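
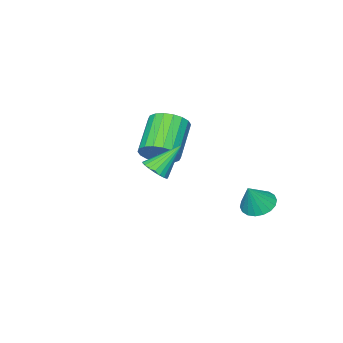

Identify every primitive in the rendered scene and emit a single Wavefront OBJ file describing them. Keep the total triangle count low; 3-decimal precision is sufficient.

v 1.091 0.934 -1.03
v 1.567 0.843 -0.596
v 0.069 1.406 0.19
v 1.603 1.102 -0.665
v 1.551 1.332 -0.798
v 1.419 1.492 -0.971
v 1.231 1.557 -1.154
v 1.018 1.514 -1.315
v 0.819 1.37 -1.427
v 0.666 1.151 -1.471
v 0.587 0.895 -1.438
v 0.595 0.645 -1.334
v 0.689 0.446 -1.178
v 0.853 0.331 -0.996
v 1.058 0.32 -0.82
v 1.268 0.415 -0.681
v 1.448 0.6 -0.601
v -3.435 2.423 -4.192
v -2.799 2.106 -4.559
v -2.745 2.437 -3.008
v -2.745 2.457 -4.595
v -2.828 2.8 -4.551
v -3.031 3.069 -4.435
v -3.314 3.209 -4.272
v -3.622 3.194 -4.093
v -3.892 3.026 -3.933
v -4.072 2.739 -3.824
v -4.125 2.389 -3.789
v -4.042 2.045 -3.833
v -3.839 1.777 -3.948
v -3.556 1.636 -4.111
v -3.249 1.651 -4.291
v -2.978 1.819 -4.45
v -2.136 -2.01 -2.449
v -1.498 -2.218 -1.805
v -2.945 -3.018 -0.628
v -3.584 -2.81 -1.271
v -1.619 -1.838 -1.696
v -3.066 -2.638 -0.518
v -1.842 -1.492 -1.735
v -3.289 -2.292 -0.557
v -2.124 -1.248 -1.916
v -3.571 -2.048 -0.738
v -2.408 -1.155 -2.202
v -3.855 -1.955 -1.025
v -2.638 -1.232 -2.537
v -4.086 -2.032 -1.36
v -2.769 -1.463 -2.855
v -4.217 -2.263 -1.677
v -2.775 -1.802 -3.092
v -4.222 -2.602 -1.915
v -2.654 -2.182 -3.202
v -4.101 -2.982 -2.024
v -2.431 -2.528 -3.163
v -3.878 -3.328 -1.985
v -2.149 -2.772 -2.982
v -3.596 -3.572 -1.804
v -1.865 -2.865 -2.695
v -3.312 -3.665 -1.518
v -1.634 -2.788 -2.36
v -3.082 -3.588 -1.183
v -1.503 -2.557 -2.043
v -2.951 -3.357 -0.865
f 2 1 4
f 2 4 3
f 4 1 5
f 4 5 3
f 5 1 6
f 5 6 3
f 6 1 7
f 6 7 3
f 7 1 8
f 7 8 3
f 8 1 9
f 8 9 3
f 9 1 10
f 9 10 3
f 10 1 11
f 10 11 3
f 11 1 12
f 11 12 3
f 12 1 13
f 12 13 3
f 13 1 14
f 13 14 3
f 14 1 15
f 14 15 3
f 15 1 16
f 15 16 3
f 16 1 17
f 16 17 3
f 17 1 2
f 17 2 3
f 19 18 21
f 19 21 20
f 21 18 22
f 21 22 20
f 22 18 23
f 22 23 20
f 23 18 24
f 23 24 20
f 24 18 25
f 24 25 20
f 25 18 26
f 25 26 20
f 26 18 27
f 26 27 20
f 27 18 28
f 27 28 20
f 28 18 29
f 28 29 20
f 29 18 30
f 29 30 20
f 30 18 31
f 30 31 20
f 31 18 32
f 31 32 20
f 32 18 33
f 32 33 20
f 33 18 19
f 33 19 20
f 35 34 38
f 35 38 36
f 36 38 39
f 36 39 37
f 38 34 40
f 38 40 39
f 39 40 41
f 39 41 37
f 40 34 42
f 40 42 41
f 41 42 43
f 41 43 37
f 42 34 44
f 42 44 43
f 43 44 45
f 43 45 37
f 44 34 46
f 44 46 45
f 45 46 47
f 45 47 37
f 46 34 48
f 46 48 47
f 47 48 49
f 47 49 37
f 48 34 50
f 48 50 49
f 49 50 51
f 49 51 37
f 50 34 52
f 50 52 51
f 51 52 53
f 51 53 37
f 52 34 54
f 52 54 53
f 53 54 55
f 53 55 37
f 54 34 56
f 54 56 55
f 55 56 57
f 55 57 37
f 56 34 58
f 56 58 57
f 57 58 59
f 57 59 37
f 58 34 60
f 58 60 59
f 59 60 61
f 59 61 37
f 60 34 62
f 60 62 61
f 61 62 63
f 61 63 37
f 62 34 35
f 62 35 63
f 63 35 36
f 63 36 37



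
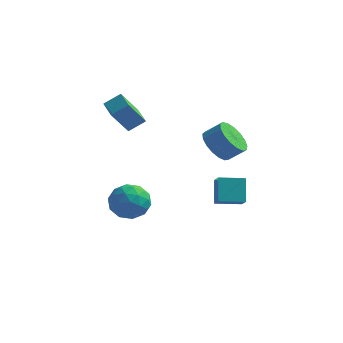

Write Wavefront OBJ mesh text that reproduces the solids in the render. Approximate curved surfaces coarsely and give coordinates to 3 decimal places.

v 2.105 1.289 -1.874
v 2.61 0.506 -1.184
v 1.785 2.116 -0.701
v 2.29 1.332 -0.011
v 3.31 1.948 -2.009
v 3.815 1.164 -1.319
v 2.99 2.774 -0.836
v 3.495 1.991 -0.146
v -3.049 3.085 -2.634
v -2.12 2.391 -2.428
v -3.56 1.969 -4.092
v -2.631 1.275 -3.886
v -3.525 1.305 -3.12
v -3.21 1.995 -2.219
v -2.47 2.365 -4.301
v -2.155 3.055 -3.4
v -1.763 1.946 -3.458
v -2.415 1.291 -2.728
v -3.265 3.069 -3.792
v -3.917 2.414 -3.062
v -2.54 2.836 -2.403
v -3.14 1.524 -4.117
v -3.666 1.542 -3.667
v -3.12 1.134 -3.546
v -3.18 2.603 -2.28
v -2.634 2.195 -2.159
v -3.46 1.557 -2.566
v -3.046 2.165 -4.361
v -2.5 1.757 -4.24
v -2.56 3.226 -2.974
v -2.014 2.818 -2.853
v -2.22 2.803 -3.954
v -1.784 2.166 -2.887
v -2.084 1.51 -3.744
v -1.99 2.151 -3.988
v -1.804 2.557 -3.459
v -2.167 1.781 -2.458
v -2.467 1.125 -3.315
v -2.993 1.143 -2.865
v -2.807 1.548 -2.336
v -1.957 1.52 -3.064
v -3.213 3.235 -3.205
v -3.513 2.579 -4.062
v -2.873 2.812 -4.184
v -2.687 3.217 -3.655
v -3.596 2.85 -2.776
v -3.896 2.194 -3.633
v -3.876 1.803 -3.061
v -3.69 2.209 -2.532
v -3.723 2.84 -3.456
v 1.901 2.018 1.798
v 2.596 1.948 1.014
v 3.434 2.171 1.738
v 2.739 2.242 2.522
v 2.465 2.433 1.016
v 3.304 2.657 1.739
v 2.205 2.823 1.197
v 3.044 3.047 1.92
v 1.875 3.029 1.515
v 2.714 3.253 2.239
v 1.551 3.003 1.899
v 2.39 3.227 2.622
v 1.308 2.752 2.259
v 2.146 2.975 2.983
v 1.2 2.332 2.514
v 2.038 2.556 3.238
v 1.252 1.841 2.605
v 2.091 2.064 3.328
v 1.453 1.39 2.511
v 2.292 1.613 3.234
v 1.757 1.083 2.254
v 2.596 1.307 2.977
v 2.093 0.99 1.892
v 2.932 1.214 2.616
v 2.386 1.133 1.509
v 3.225 1.357 2.232
v 2.567 1.479 1.192
v 3.406 1.702 1.916
v -3.478 1.445 3.227
v -2.743 1.958 3.83
v -4.334 2.445 3.419
v -3.599 2.958 4.022
v -2.881 2.222 1.838
v -2.146 2.735 2.441
v -3.737 3.222 2.03
v -3.002 3.735 2.633
f 2 4 1
f 5 2 1
f 1 4 3
f 3 5 1
f 2 8 4
f 6 2 5
f 6 8 2
f 4 8 3
f 7 5 3
f 3 8 7
f 7 6 5
f 8 6 7
f 9 46 25
f 46 20 49
f 25 49 14
f 46 49 25
f 9 25 21
f 25 14 26
f 21 26 10
f 25 26 21
f 9 21 30
f 21 10 31
f 30 31 16
f 21 31 30
f 9 30 42
f 30 16 45
f 42 45 19
f 30 45 42
f 9 42 46
f 42 19 50
f 46 50 20
f 42 50 46
f 10 26 37
f 26 14 40
f 37 40 18
f 26 40 37
f 14 49 27
f 49 20 48
f 27 48 13
f 49 48 27
f 20 50 47
f 50 19 43
f 47 43 11
f 50 43 47
f 19 45 44
f 45 16 32
f 44 32 15
f 45 32 44
f 16 31 36
f 31 10 33
f 36 33 17
f 31 33 36
f 12 38 24
f 38 18 39
f 24 39 13
f 38 39 24
f 12 24 22
f 24 13 23
f 22 23 11
f 24 23 22
f 12 22 29
f 22 11 28
f 29 28 15
f 22 28 29
f 12 29 34
f 29 15 35
f 34 35 17
f 29 35 34
f 12 34 38
f 34 17 41
f 38 41 18
f 34 41 38
f 13 39 27
f 39 18 40
f 27 40 14
f 39 40 27
f 11 23 47
f 23 13 48
f 47 48 20
f 23 48 47
f 15 28 44
f 28 11 43
f 44 43 19
f 28 43 44
f 17 35 36
f 35 15 32
f 36 32 16
f 35 32 36
f 18 41 37
f 41 17 33
f 37 33 10
f 41 33 37
f 52 51 55
f 52 55 53
f 53 55 56
f 53 56 54
f 55 51 57
f 55 57 56
f 56 57 58
f 56 58 54
f 57 51 59
f 57 59 58
f 58 59 60
f 58 60 54
f 59 51 61
f 59 61 60
f 60 61 62
f 60 62 54
f 61 51 63
f 61 63 62
f 62 63 64
f 62 64 54
f 63 51 65
f 63 65 64
f 64 65 66
f 64 66 54
f 65 51 67
f 65 67 66
f 66 67 68
f 66 68 54
f 67 51 69
f 67 69 68
f 68 69 70
f 68 70 54
f 69 51 71
f 69 71 70
f 70 71 72
f 70 72 54
f 71 51 73
f 71 73 72
f 72 73 74
f 72 74 54
f 73 51 75
f 73 75 74
f 74 75 76
f 74 76 54
f 75 51 77
f 75 77 76
f 76 77 78
f 76 78 54
f 77 51 52
f 77 52 78
f 78 52 53
f 78 53 54
f 80 82 79
f 83 80 79
f 79 82 81
f 81 83 79
f 80 86 82
f 84 80 83
f 84 86 80
f 82 86 81
f 85 83 81
f 81 86 85
f 85 84 83
f 86 84 85



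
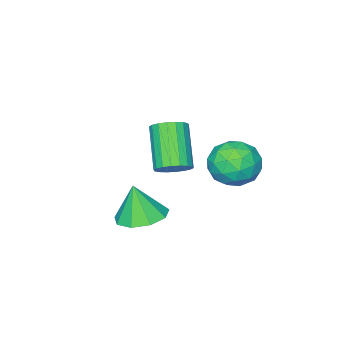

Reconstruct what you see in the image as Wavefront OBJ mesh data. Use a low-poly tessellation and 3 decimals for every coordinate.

v 1.78 2.637 -4.563
v 2.765 3.104 -4.533
v 1.9 2.283 -2.977
v 2.238 3.61 -4.38
v 1.497 3.66 -4.313
v 0.889 3.232 -4.363
v 0.698 2.525 -4.507
v 1.013 1.872 -4.677
v 1.688 1.576 -4.794
v 2.406 1.777 -4.803
v 2.831 2.381 -4.7
v -2.988 4.353 -3.447
v -2.302 4.018 -2.537
v -2.938 2.562 -4.143
v -2.252 2.227 -3.233
v -3.389 2.516 -3.045
v -3.42 3.623 -2.615
v -1.82 2.957 -4.065
v -1.851 4.064 -3.635
v -1.58 3.155 -2.919
v -2.55 2.883 -2.288
v -2.69 3.697 -4.392
v -3.66 3.425 -3.761
v -2.649 4.343 -2.931
v -2.591 2.237 -3.749
v -3.259 2.407 -3.639
v -2.856 2.21 -3.104
v -3.307 4.111 -2.977
v -2.903 3.914 -2.441
v -3.542 3.031 -2.74
v -2.337 2.666 -4.239
v -1.933 2.469 -3.703
v -2.384 4.37 -3.576
v -1.981 4.173 -3.041
v -1.698 3.549 -3.94
v -1.822 3.639 -2.62
v -1.792 2.586 -3.029
v -1.539 3.015 -3.519
v -1.557 3.666 -3.266
v -2.392 3.479 -2.25
v -2.362 2.426 -2.659
v -3.031 2.596 -2.548
v -3.049 3.247 -2.295
v -1.967 2.972 -2.474
v -2.878 4.154 -4.021
v -2.848 3.101 -4.43
v -2.191 3.333 -4.385
v -2.209 3.984 -4.132
v -3.448 3.994 -3.651
v -3.418 2.941 -4.06
v -3.683 2.914 -3.414
v -3.701 3.565 -3.161
v -3.273 3.608 -4.206
v -0.556 1.973 -3.336
v 0.092 2.041 -2.889
v -0.836 0.815 -1.358
v -1.484 0.747 -1.804
v -0.103 2.315 -2.787
v -1.03 1.089 -1.256
v -0.387 2.522 -2.794
v -1.314 1.296 -1.262
v -0.705 2.62 -2.908
v -1.632 1.394 -1.376
v -0.993 2.59 -3.106
v -1.921 1.364 -1.575
v -1.195 2.438 -3.351
v -2.123 1.212 -1.819
v -1.27 2.193 -3.592
v -2.198 0.967 -2.06
v -1.204 1.905 -3.782
v -2.132 0.679 -2.251
v -1.01 1.631 -3.884
v -1.937 0.405 -2.353
v -0.726 1.424 -3.878
v -1.653 0.198 -2.346
v -0.408 1.326 -3.764
v -1.335 0.1 -2.232
v -0.119 1.356 -3.565
v -1.047 0.13 -2.034
v 0.083 1.508 -3.321
v -0.845 0.282 -1.789
v 0.158 1.753 -3.08
v -0.77 0.527 -1.548
f 2 1 4
f 2 4 3
f 4 1 5
f 4 5 3
f 5 1 6
f 5 6 3
f 6 1 7
f 6 7 3
f 7 1 8
f 7 8 3
f 8 1 9
f 8 9 3
f 9 1 10
f 9 10 3
f 10 1 11
f 10 11 3
f 11 1 2
f 11 2 3
f 12 49 28
f 49 23 52
f 28 52 17
f 49 52 28
f 12 28 24
f 28 17 29
f 24 29 13
f 28 29 24
f 12 24 33
f 24 13 34
f 33 34 19
f 24 34 33
f 12 33 45
f 33 19 48
f 45 48 22
f 33 48 45
f 12 45 49
f 45 22 53
f 49 53 23
f 45 53 49
f 13 29 40
f 29 17 43
f 40 43 21
f 29 43 40
f 17 52 30
f 52 23 51
f 30 51 16
f 52 51 30
f 23 53 50
f 53 22 46
f 50 46 14
f 53 46 50
f 22 48 47
f 48 19 35
f 47 35 18
f 48 35 47
f 19 34 39
f 34 13 36
f 39 36 20
f 34 36 39
f 15 41 27
f 41 21 42
f 27 42 16
f 41 42 27
f 15 27 25
f 27 16 26
f 25 26 14
f 27 26 25
f 15 25 32
f 25 14 31
f 32 31 18
f 25 31 32
f 15 32 37
f 32 18 38
f 37 38 20
f 32 38 37
f 15 37 41
f 37 20 44
f 41 44 21
f 37 44 41
f 16 42 30
f 42 21 43
f 30 43 17
f 42 43 30
f 14 26 50
f 26 16 51
f 50 51 23
f 26 51 50
f 18 31 47
f 31 14 46
f 47 46 22
f 31 46 47
f 20 38 39
f 38 18 35
f 39 35 19
f 38 35 39
f 21 44 40
f 44 20 36
f 40 36 13
f 44 36 40
f 55 54 58
f 55 58 56
f 56 58 59
f 56 59 57
f 58 54 60
f 58 60 59
f 59 60 61
f 59 61 57
f 60 54 62
f 60 62 61
f 61 62 63
f 61 63 57
f 62 54 64
f 62 64 63
f 63 64 65
f 63 65 57
f 64 54 66
f 64 66 65
f 65 66 67
f 65 67 57
f 66 54 68
f 66 68 67
f 67 68 69
f 67 69 57
f 68 54 70
f 68 70 69
f 69 70 71
f 69 71 57
f 70 54 72
f 70 72 71
f 71 72 73
f 71 73 57
f 72 54 74
f 72 74 73
f 73 74 75
f 73 75 57
f 74 54 76
f 74 76 75
f 75 76 77
f 75 77 57
f 76 54 78
f 76 78 77
f 77 78 79
f 77 79 57
f 78 54 80
f 78 80 79
f 79 80 81
f 79 81 57
f 80 54 82
f 80 82 81
f 81 82 83
f 81 83 57
f 82 54 55
f 82 55 83
f 83 55 56
f 83 56 57



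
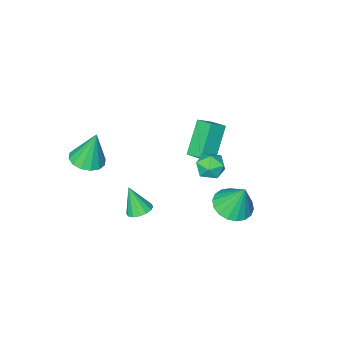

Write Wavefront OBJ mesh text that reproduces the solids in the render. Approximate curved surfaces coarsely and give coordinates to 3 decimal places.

v 1.889 1.033 -3.423
v 2.495 1.338 -3.374
v 2.091 0.407 -1.997
v 2.265 1.569 -3.24
v 1.935 1.657 -3.155
v 1.592 1.577 -3.142
v 1.329 1.351 -3.204
v 1.216 1.04 -3.324
v 1.283 0.728 -3.471
v 1.513 0.497 -3.605
v 1.843 0.41 -3.69
v 2.185 0.489 -3.704
v 2.448 0.715 -3.642
v 2.562 1.026 -3.521
v -2.74 1.671 -2.326
v -2.424 1.99 -1.614
v -1.796 0.69 -2.306
v -1.48 1.009 -1.594
v -2.237 0.642 -1.591
v -2.82 1.248 -1.603
v -1.4 1.432 -2.317
v -1.983 2.038 -2.329
v -1.596 1.842 -1.609
v -2.113 1.354 -1.16
v -2.107 1.326 -2.76
v -2.624 0.838 -2.311
v -4.817 -2.146 -2.56
v -3.963 -2.239 -1.99
v -4.936 -1.15 -2.218
v -4.083 -1.243 -1.648
v -3.637 -1.437 -4.212
v -2.784 -1.53 -3.642
v -3.757 -0.441 -3.87
v -2.903 -0.534 -3.3
v 2.173 -3.048 -2.413
v 2.923 -2.485 -2.343
v 1.767 -2.752 -0.447
v 2.555 -2.19 -2.463
v 2.085 -2.125 -2.57
v 1.638 -2.307 -2.635
v 1.335 -2.688 -2.641
v 1.257 -3.165 -2.585
v 1.424 -3.611 -2.484
v 1.792 -3.905 -2.363
v 2.262 -3.97 -2.256
v 2.708 -3.788 -2.191
v 3.011 -3.408 -2.186
v 3.09 -2.931 -2.241
v -2.06 3.231 -3.54
v -1.028 3.472 -3.51
v -2.26 3.889 -1.92
v -1.222 3.862 -3.693
v -1.581 4.126 -3.845
v -2.036 4.213 -3.936
v -2.495 4.106 -3.95
v -2.868 3.825 -3.882
v -3.081 3.427 -3.746
v -3.091 2.989 -3.57
v -2.897 2.6 -3.387
v -2.538 2.335 -3.235
v -2.083 2.248 -3.143
v -1.624 2.356 -3.13
v -1.251 2.636 -3.198
v -1.038 3.035 -3.334
f 2 1 4
f 2 4 3
f 4 1 5
f 4 5 3
f 5 1 6
f 5 6 3
f 6 1 7
f 6 7 3
f 7 1 8
f 7 8 3
f 8 1 9
f 8 9 3
f 9 1 10
f 9 10 3
f 10 1 11
f 10 11 3
f 11 1 12
f 11 12 3
f 12 1 13
f 12 13 3
f 13 1 14
f 13 14 3
f 14 1 2
f 14 2 3
f 15 26 20
f 15 20 16
f 15 16 22
f 15 22 25
f 15 25 26
f 16 20 24
f 20 26 19
f 26 25 17
f 25 22 21
f 22 16 23
f 18 24 19
f 18 19 17
f 18 17 21
f 18 21 23
f 18 23 24
f 19 24 20
f 17 19 26
f 21 17 25
f 23 21 22
f 24 23 16
f 28 30 27
f 31 28 27
f 27 30 29
f 29 31 27
f 28 34 30
f 32 28 31
f 32 34 28
f 30 34 29
f 33 31 29
f 29 34 33
f 33 32 31
f 34 32 33
f 36 35 38
f 36 38 37
f 38 35 39
f 38 39 37
f 39 35 40
f 39 40 37
f 40 35 41
f 40 41 37
f 41 35 42
f 41 42 37
f 42 35 43
f 42 43 37
f 43 35 44
f 43 44 37
f 44 35 45
f 44 45 37
f 45 35 46
f 45 46 37
f 46 35 47
f 46 47 37
f 47 35 48
f 47 48 37
f 48 35 36
f 48 36 37
f 50 49 52
f 50 52 51
f 52 49 53
f 52 53 51
f 53 49 54
f 53 54 51
f 54 49 55
f 54 55 51
f 55 49 56
f 55 56 51
f 56 49 57
f 56 57 51
f 57 49 58
f 57 58 51
f 58 49 59
f 58 59 51
f 59 49 60
f 59 60 51
f 60 49 61
f 60 61 51
f 61 49 62
f 61 62 51
f 62 49 63
f 62 63 51
f 63 49 64
f 63 64 51
f 64 49 50
f 64 50 51



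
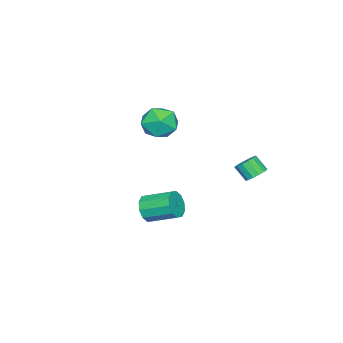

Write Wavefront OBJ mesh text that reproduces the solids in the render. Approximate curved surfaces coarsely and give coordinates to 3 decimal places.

v 3.258 0.727 -2.937
v 3.741 0.52 -2.219
v 3.426 2.126 -1.545
v 2.942 2.333 -2.263
v 4.078 0.743 -2.592
v 3.763 2.349 -1.918
v 4.101 0.96 -3.097
v 3.786 2.566 -2.423
v 3.803 1.087 -3.541
v 3.488 2.693 -2.867
v 3.296 1.077 -3.754
v 2.981 2.683 -3.08
v 2.774 0.934 -3.655
v 2.459 2.54 -2.981
v 2.437 0.711 -3.282
v 2.122 2.317 -2.608
v 2.414 0.494 -2.777
v 2.099 2.1 -2.103
v 2.712 0.367 -2.333
v 2.397 1.973 -1.659
v 3.219 0.377 -2.12
v 2.904 1.983 -1.446
v -2.565 4.112 -2.377
v -2.023 3.753 -2.663
v -2.072 3.03 -1.849
v -2.615 3.388 -1.563
v -1.867 3.997 -2.436
v -1.916 3.274 -1.622
v -1.898 4.272 -2.194
v -1.948 3.549 -1.38
v -2.108 4.504 -2.001
v -2.158 3.78 -1.187
v -2.441 4.63 -1.908
v -2.49 3.907 -1.095
v -2.806 4.618 -1.942
v -2.856 3.895 -1.128
v -3.108 4.47 -2.091
v -3.157 3.747 -1.277
v -3.264 4.226 -2.318
v -3.313 3.503 -1.504
v -3.232 3.951 -2.56
v -3.282 3.228 -1.746
v -3.022 3.72 -2.753
v -3.072 2.996 -1.939
v -2.69 3.593 -2.845
v -2.739 2.87 -2.032
v -2.324 3.605 -2.812
v -2.374 2.882 -1.998
v -4.303 -2.039 0.022
v -3.793 -1.567 -1.019
v -4.047 -3.913 -0.701
v -3.537 -3.441 -1.742
v -2.925 -3.36 -0.653
v -3.084 -2.202 -0.206
v -4.756 -3.278 -1.514
v -4.915 -2.12 -1.067
v -4.073 -2.333 -1.968
v -2.941 -2.384 -1.436
v -4.899 -3.096 -0.284
v -3.767 -3.147 0.248
f 2 1 5
f 2 5 3
f 3 5 6
f 3 6 4
f 5 1 7
f 5 7 6
f 6 7 8
f 6 8 4
f 7 1 9
f 7 9 8
f 8 9 10
f 8 10 4
f 9 1 11
f 9 11 10
f 10 11 12
f 10 12 4
f 11 1 13
f 11 13 12
f 12 13 14
f 12 14 4
f 13 1 15
f 13 15 14
f 14 15 16
f 14 16 4
f 15 1 17
f 15 17 16
f 16 17 18
f 16 18 4
f 17 1 19
f 17 19 18
f 18 19 20
f 18 20 4
f 19 1 21
f 19 21 20
f 20 21 22
f 20 22 4
f 21 1 2
f 21 2 22
f 22 2 3
f 22 3 4
f 24 23 27
f 24 27 25
f 25 27 28
f 25 28 26
f 27 23 29
f 27 29 28
f 28 29 30
f 28 30 26
f 29 23 31
f 29 31 30
f 30 31 32
f 30 32 26
f 31 23 33
f 31 33 32
f 32 33 34
f 32 34 26
f 33 23 35
f 33 35 34
f 34 35 36
f 34 36 26
f 35 23 37
f 35 37 36
f 36 37 38
f 36 38 26
f 37 23 39
f 37 39 38
f 38 39 40
f 38 40 26
f 39 23 41
f 39 41 40
f 40 41 42
f 40 42 26
f 41 23 43
f 41 43 42
f 42 43 44
f 42 44 26
f 43 23 45
f 43 45 44
f 44 45 46
f 44 46 26
f 45 23 47
f 45 47 46
f 46 47 48
f 46 48 26
f 47 23 24
f 47 24 48
f 48 24 25
f 48 25 26
f 49 60 54
f 49 54 50
f 49 50 56
f 49 56 59
f 49 59 60
f 50 54 58
f 54 60 53
f 60 59 51
f 59 56 55
f 56 50 57
f 52 58 53
f 52 53 51
f 52 51 55
f 52 55 57
f 52 57 58
f 53 58 54
f 51 53 60
f 55 51 59
f 57 55 56
f 58 57 50



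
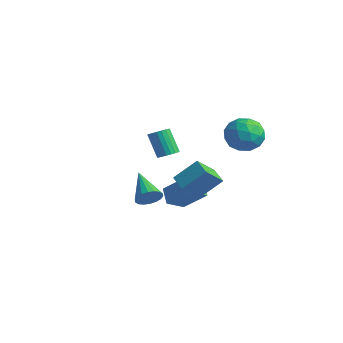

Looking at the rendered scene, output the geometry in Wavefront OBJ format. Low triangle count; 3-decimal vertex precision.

v 3.196 -0.163 -0.943
v 3.27 -1.247 0.048
v 3.736 0.786 0.056
v 3.81 -0.297 1.046
v 4.07 -0.363 -1.226
v 4.144 -1.446 -0.236
v 4.61 0.587 -0.228
v 4.684 -0.497 0.763
v 1.583 -1.324 -1.999
v 1.836 -1.58 -1.41
v 0.097 -0.776 -1.121
v 1.942 -1.291 -1.41
v 1.977 -1.01 -1.527
v 1.934 -0.79 -1.738
v 1.821 -0.676 -2
v 1.661 -0.691 -2.262
v 1.486 -0.831 -2.471
v 1.329 -1.068 -2.587
v 1.223 -1.356 -2.587
v 1.189 -1.638 -2.47
v 1.232 -1.858 -2.259
v 1.345 -1.971 -1.997
v 1.505 -1.957 -1.736
v 1.68 -1.817 -1.526
v -1.963 2.674 -1.908
v -1.496 2.486 -1.62
v -2.29 2.498 -0.324
v -2.757 2.686 -0.612
v -1.47 2.725 -1.607
v -2.264 2.737 -0.311
v -1.53 2.956 -1.645
v -2.323 2.968 -0.349
v -1.664 3.138 -1.729
v -2.458 3.15 -0.433
v -1.85 3.239 -1.844
v -2.644 3.251 -0.548
v -2.056 3.243 -1.97
v -2.849 3.255 -0.674
v -2.245 3.149 -2.085
v -3.039 3.161 -0.789
v -2.386 2.972 -2.17
v -3.18 2.984 -0.874
v -2.454 2.744 -2.209
v -3.248 2.756 -0.913
v -2.437 2.504 -2.197
v -3.23 2.516 -0.9
v -2.338 2.293 -2.134
v -3.131 2.305 -0.838
v -2.174 2.148 -2.032
v -2.967 2.16 -0.736
v -1.974 2.094 -1.909
v -2.767 2.106 -0.613
v -1.772 2.14 -1.786
v -2.565 2.152 -0.49
v -1.603 2.279 -1.684
v -2.396 2.291 -0.388
v 2.371 3.321 1.463
v 3.017 3.555 2.245
v 3.583 2.405 0.735
v 4.229 2.639 1.517
v 3.412 2.016 1.686
v 2.663 2.582 2.135
v 3.937 3.378 0.845
v 3.188 3.944 1.294
v 3.985 3.59 1.863
v 3.66 2.748 2.383
v 2.94 3.212 0.597
v 2.615 2.37 1.117
v 2.588 3.519 1.917
v 4.012 2.441 1.063
v 3.532 2.075 1.162
v 3.912 2.213 1.621
v 2.38 2.947 1.853
v 2.759 3.084 2.313
v 2.991 2.18 1.984
v 3.841 2.876 0.667
v 4.22 3.013 1.127
v 2.688 3.747 1.359
v 3.068 3.885 1.818
v 3.609 3.78 0.996
v 3.536 3.676 2.153
v 4.249 3.138 1.725
v 4.077 3.572 1.33
v 3.637 3.905 1.594
v 3.346 3.182 2.458
v 4.058 2.643 2.031
v 3.577 2.277 2.13
v 3.137 2.61 2.394
v 3.914 3.202 2.234
v 2.542 3.317 0.949
v 3.254 2.778 0.522
v 3.463 3.35 0.586
v 3.023 3.683 0.85
v 2.351 2.822 1.255
v 3.064 2.284 0.827
v 2.963 2.055 1.386
v 2.523 2.388 1.65
v 2.686 2.758 0.746
v -0.924 1.494 -3.462
v 0.172 2.065 -2.369
v -0.866 2.504 -4.049
v 0.23 3.076 -2.956
v -0.17 1.124 -4.024
v 0.926 1.696 -2.931
v -0.112 2.135 -4.611
v 0.984 2.706 -3.518
f 2 4 1
f 5 2 1
f 1 4 3
f 3 5 1
f 2 8 4
f 6 2 5
f 6 8 2
f 4 8 3
f 7 5 3
f 3 8 7
f 7 6 5
f 8 6 7
f 10 9 12
f 10 12 11
f 12 9 13
f 12 13 11
f 13 9 14
f 13 14 11
f 14 9 15
f 14 15 11
f 15 9 16
f 15 16 11
f 16 9 17
f 16 17 11
f 17 9 18
f 17 18 11
f 18 9 19
f 18 19 11
f 19 9 20
f 19 20 11
f 20 9 21
f 20 21 11
f 21 9 22
f 21 22 11
f 22 9 23
f 22 23 11
f 23 9 24
f 23 24 11
f 24 9 10
f 24 10 11
f 26 25 29
f 26 29 27
f 27 29 30
f 27 30 28
f 29 25 31
f 29 31 30
f 30 31 32
f 30 32 28
f 31 25 33
f 31 33 32
f 32 33 34
f 32 34 28
f 33 25 35
f 33 35 34
f 34 35 36
f 34 36 28
f 35 25 37
f 35 37 36
f 36 37 38
f 36 38 28
f 37 25 39
f 37 39 38
f 38 39 40
f 38 40 28
f 39 25 41
f 39 41 40
f 40 41 42
f 40 42 28
f 41 25 43
f 41 43 42
f 42 43 44
f 42 44 28
f 43 25 45
f 43 45 44
f 44 45 46
f 44 46 28
f 45 25 47
f 45 47 46
f 46 47 48
f 46 48 28
f 47 25 49
f 47 49 48
f 48 49 50
f 48 50 28
f 49 25 51
f 49 51 50
f 50 51 52
f 50 52 28
f 51 25 53
f 51 53 52
f 52 53 54
f 52 54 28
f 53 25 55
f 53 55 54
f 54 55 56
f 54 56 28
f 55 25 26
f 55 26 56
f 56 26 27
f 56 27 28
f 57 94 73
f 94 68 97
f 73 97 62
f 94 97 73
f 57 73 69
f 73 62 74
f 69 74 58
f 73 74 69
f 57 69 78
f 69 58 79
f 78 79 64
f 69 79 78
f 57 78 90
f 78 64 93
f 90 93 67
f 78 93 90
f 57 90 94
f 90 67 98
f 94 98 68
f 90 98 94
f 58 74 85
f 74 62 88
f 85 88 66
f 74 88 85
f 62 97 75
f 97 68 96
f 75 96 61
f 97 96 75
f 68 98 95
f 98 67 91
f 95 91 59
f 98 91 95
f 67 93 92
f 93 64 80
f 92 80 63
f 93 80 92
f 64 79 84
f 79 58 81
f 84 81 65
f 79 81 84
f 60 86 72
f 86 66 87
f 72 87 61
f 86 87 72
f 60 72 70
f 72 61 71
f 70 71 59
f 72 71 70
f 60 70 77
f 70 59 76
f 77 76 63
f 70 76 77
f 60 77 82
f 77 63 83
f 82 83 65
f 77 83 82
f 60 82 86
f 82 65 89
f 86 89 66
f 82 89 86
f 61 87 75
f 87 66 88
f 75 88 62
f 87 88 75
f 59 71 95
f 71 61 96
f 95 96 68
f 71 96 95
f 63 76 92
f 76 59 91
f 92 91 67
f 76 91 92
f 65 83 84
f 83 63 80
f 84 80 64
f 83 80 84
f 66 89 85
f 89 65 81
f 85 81 58
f 89 81 85
f 100 102 99
f 103 100 99
f 99 102 101
f 101 103 99
f 100 106 102
f 104 100 103
f 104 106 100
f 102 106 101
f 105 103 101
f 101 106 105
f 105 104 103
f 106 104 105



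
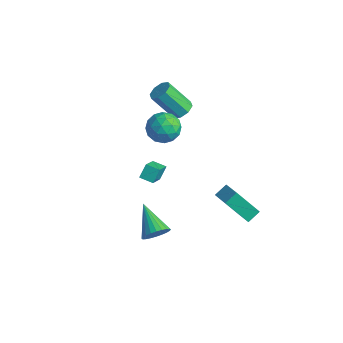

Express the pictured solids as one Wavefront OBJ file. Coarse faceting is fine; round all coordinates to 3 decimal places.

v -1.521 -1.811 -1.663
v -0.569 -3.168 -0.263
v -1.653 -1.174 -0.957
v -0.701 -2.532 0.443
v -0.739 -1.448 -1.843
v 0.213 -2.806 -0.443
v -0.871 -0.812 -1.137
v 0.081 -2.169 0.263
v 2.372 0.065 -1.986
v 3.717 -0.395 -1.343
v 2.432 0.891 -1.521
v 3.777 0.431 -0.878
v 3.443 0.909 -3.622
v 4.788 0.449 -2.979
v 3.503 1.735 -3.157
v 4.848 1.275 -2.514
v -2.439 -0.592 1.857
v -2.078 -0.036 2.753
v -0.742 -1.064 1.467
v -0.381 -0.508 2.363
v -0.978 -1.441 2.489
v -2.026 -1.15 2.73
v -0.794 0.05 1.49
v -1.842 0.341 1.731
v -1.061 0.36 2.526
v -1.175 -0.561 3.144
v -1.645 -0.539 1.076
v -1.759 -1.46 1.694
v -2.407 -0.273 2.34
v -0.413 -0.827 1.88
v -0.763 -1.375 1.954
v -0.551 -1.049 2.481
v -2.377 -0.927 2.326
v -2.165 -0.601 2.853
v -1.518 -1.426 2.697
v -0.655 -0.499 1.367
v -0.443 -0.173 1.894
v -2.269 -0.051 1.739
v -2.057 0.275 2.266
v -1.302 0.326 1.523
v -1.597 0.287 2.733
v -0.6 0.01 2.503
v -0.843 0.337 1.99
v -1.459 0.509 2.132
v -1.664 -0.254 3.096
v -0.667 -0.531 2.866
v -1.018 -1.08 2.94
v -1.634 -0.909 3.082
v -1.067 -0.021 2.962
v -2.153 -0.569 1.354
v -1.156 -0.846 1.124
v -1.186 -0.191 1.138
v -1.802 -0.02 1.28
v -2.22 -1.11 1.717
v -1.223 -1.387 1.487
v -1.361 -1.609 2.088
v -1.977 -1.437 2.23
v -1.753 -1.079 1.258
v 1.795 -3.979 -3.347
v 2.244 -3.931 -2.58
v -0.035 -3.361 -2.313
v 2.284 -3.608 -2.702
v 2.249 -3.342 -2.923
v 2.146 -3.173 -3.208
v 1.988 -3.127 -3.514
v 1.802 -3.21 -3.795
v 1.614 -3.411 -4.007
v 1.453 -3.698 -4.119
v 1.345 -4.028 -4.113
v 1.305 -4.35 -3.991
v 1.34 -4.616 -3.771
v 1.444 -4.785 -3.486
v 1.601 -4.832 -3.179
v 1.788 -4.748 -2.899
v 1.975 -4.548 -2.686
v 2.136 -4.261 -2.574
v -3.136 2.502 0.458
v -2.645 1.909 0.479
v -3.732 1.066 2.183
v -4.224 1.658 2.162
v -2.468 2.36 0.815
v -3.556 1.517 2.518
v -2.683 2.894 0.942
v -3.771 2.051 2.645
v -3.164 3.198 0.785
v -4.251 2.355 2.489
v -3.628 3.094 0.437
v -4.715 2.251 2.141
v -3.804 2.643 0.102
v -4.892 1.8 1.805
v -3.589 2.109 -0.025
v -4.677 1.266 1.678
v -3.109 1.805 0.131
v -4.196 0.962 1.835
f 2 4 1
f 5 2 1
f 1 4 3
f 3 5 1
f 2 8 4
f 6 2 5
f 6 8 2
f 4 8 3
f 7 5 3
f 3 8 7
f 7 6 5
f 8 6 7
f 10 12 9
f 13 10 9
f 9 12 11
f 11 13 9
f 10 16 12
f 14 10 13
f 14 16 10
f 12 16 11
f 15 13 11
f 11 16 15
f 15 14 13
f 16 14 15
f 17 54 33
f 54 28 57
f 33 57 22
f 54 57 33
f 17 33 29
f 33 22 34
f 29 34 18
f 33 34 29
f 17 29 38
f 29 18 39
f 38 39 24
f 29 39 38
f 17 38 50
f 38 24 53
f 50 53 27
f 38 53 50
f 17 50 54
f 50 27 58
f 54 58 28
f 50 58 54
f 18 34 45
f 34 22 48
f 45 48 26
f 34 48 45
f 22 57 35
f 57 28 56
f 35 56 21
f 57 56 35
f 28 58 55
f 58 27 51
f 55 51 19
f 58 51 55
f 27 53 52
f 53 24 40
f 52 40 23
f 53 40 52
f 24 39 44
f 39 18 41
f 44 41 25
f 39 41 44
f 20 46 32
f 46 26 47
f 32 47 21
f 46 47 32
f 20 32 30
f 32 21 31
f 30 31 19
f 32 31 30
f 20 30 37
f 30 19 36
f 37 36 23
f 30 36 37
f 20 37 42
f 37 23 43
f 42 43 25
f 37 43 42
f 20 42 46
f 42 25 49
f 46 49 26
f 42 49 46
f 21 47 35
f 47 26 48
f 35 48 22
f 47 48 35
f 19 31 55
f 31 21 56
f 55 56 28
f 31 56 55
f 23 36 52
f 36 19 51
f 52 51 27
f 36 51 52
f 25 43 44
f 43 23 40
f 44 40 24
f 43 40 44
f 26 49 45
f 49 25 41
f 45 41 18
f 49 41 45
f 60 59 62
f 60 62 61
f 62 59 63
f 62 63 61
f 63 59 64
f 63 64 61
f 64 59 65
f 64 65 61
f 65 59 66
f 65 66 61
f 66 59 67
f 66 67 61
f 67 59 68
f 67 68 61
f 68 59 69
f 68 69 61
f 69 59 70
f 69 70 61
f 70 59 71
f 70 71 61
f 71 59 72
f 71 72 61
f 72 59 73
f 72 73 61
f 73 59 74
f 73 74 61
f 74 59 75
f 74 75 61
f 75 59 76
f 75 76 61
f 76 59 60
f 76 60 61
f 78 77 81
f 78 81 79
f 79 81 82
f 79 82 80
f 81 77 83
f 81 83 82
f 82 83 84
f 82 84 80
f 83 77 85
f 83 85 84
f 84 85 86
f 84 86 80
f 85 77 87
f 85 87 86
f 86 87 88
f 86 88 80
f 87 77 89
f 87 89 88
f 88 89 90
f 88 90 80
f 89 77 91
f 89 91 90
f 90 91 92
f 90 92 80
f 91 77 93
f 91 93 92
f 92 93 94
f 92 94 80
f 93 77 78
f 93 78 94
f 94 78 79
f 94 79 80



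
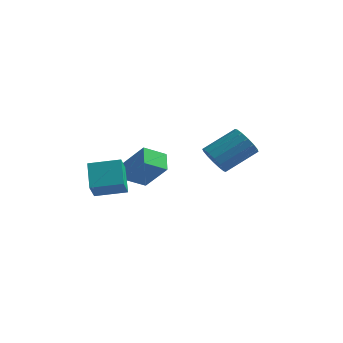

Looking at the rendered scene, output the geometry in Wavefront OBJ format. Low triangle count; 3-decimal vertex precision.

v 3.294 1.134 -1.532
v 3.961 0.723 -1.805
v 5.074 1.875 -0.821
v 4.406 2.286 -0.548
v 3.896 1.033 -2.095
v 5.008 2.186 -1.11
v 3.669 1.371 -2.234
v 4.781 2.523 -1.249
v 3.342 1.645 -2.185
v 4.454 2.797 -1.2
v 3.002 1.782 -1.961
v 4.114 2.934 -0.976
v 2.74 1.745 -1.622
v 3.852 2.898 -0.638
v 2.626 1.545 -1.259
v 3.739 2.697 -0.275
v 2.692 1.234 -0.97
v 3.804 2.387 0.015
v 2.919 0.897 -0.831
v 4.031 2.049 0.154
v 3.246 0.623 -0.88
v 4.358 1.775 0.105
v 3.586 0.486 -1.104
v 4.698 1.638 -0.119
v 3.848 0.522 -1.442
v 4.96 1.675 -0.458
v -1.679 -0.861 -3.832
v -1.553 -1.588 -2.976
v -2.278 0.192 -2.849
v -2.153 -0.535 -1.993
v -0.267 -0.305 -3.567
v -0.142 -1.032 -2.711
v -0.867 0.748 -2.584
v -0.741 0.021 -1.728
v -2.083 3.057 -4.526
v -0.859 2.816 -3.132
v -2.524 3.98 -3.979
v -1.301 3.739 -2.586
v -1.239 3.821 -5.134
v -0.016 3.58 -3.741
v -1.681 4.744 -4.588
v -0.457 4.503 -3.194
f 2 1 5
f 2 5 3
f 3 5 6
f 3 6 4
f 5 1 7
f 5 7 6
f 6 7 8
f 6 8 4
f 7 1 9
f 7 9 8
f 8 9 10
f 8 10 4
f 9 1 11
f 9 11 10
f 10 11 12
f 10 12 4
f 11 1 13
f 11 13 12
f 12 13 14
f 12 14 4
f 13 1 15
f 13 15 14
f 14 15 16
f 14 16 4
f 15 1 17
f 15 17 16
f 16 17 18
f 16 18 4
f 17 1 19
f 17 19 18
f 18 19 20
f 18 20 4
f 19 1 21
f 19 21 20
f 20 21 22
f 20 22 4
f 21 1 23
f 21 23 22
f 22 23 24
f 22 24 4
f 23 1 25
f 23 25 24
f 24 25 26
f 24 26 4
f 25 1 2
f 25 2 26
f 26 2 3
f 26 3 4
f 28 30 27
f 31 28 27
f 27 30 29
f 29 31 27
f 28 34 30
f 32 28 31
f 32 34 28
f 30 34 29
f 33 31 29
f 29 34 33
f 33 32 31
f 34 32 33
f 36 38 35
f 39 36 35
f 35 38 37
f 37 39 35
f 36 42 38
f 40 36 39
f 40 42 36
f 38 42 37
f 41 39 37
f 37 42 41
f 41 40 39
f 42 40 41



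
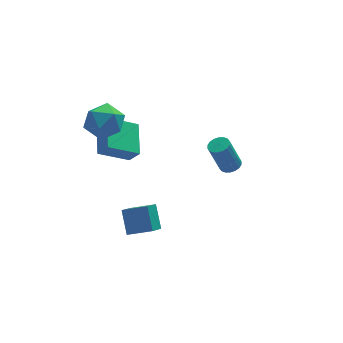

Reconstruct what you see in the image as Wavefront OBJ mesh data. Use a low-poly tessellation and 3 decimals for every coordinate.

v -2.197 -3.698 -1.861
v -2.199 -2.843 -0.99
v -1.642 -2.97 -2.573
v -1.645 -2.115 -1.703
v -1.195 -4.085 -1.477
v -1.198 -3.23 -0.607
v -0.641 -3.357 -2.19
v -0.643 -2.502 -1.319
v 3.808 1.393 -3.341
v 4.236 1.125 -3.18
v 3.679 1.179 -1.617
v 3.252 1.447 -1.779
v 4.306 1.35 -3.163
v 3.749 1.404 -1.6
v 4.276 1.584 -3.181
v 3.72 1.637 -1.618
v 4.154 1.779 -3.231
v 3.598 1.833 -1.669
v 3.964 1.898 -3.303
v 3.407 1.952 -1.741
v 3.743 1.917 -3.383
v 3.186 1.971 -1.82
v 3.535 1.833 -3.454
v 2.978 1.886 -1.891
v 3.381 1.661 -3.503
v 2.824 1.715 -1.94
v 3.311 1.436 -3.52
v 2.754 1.49 -1.957
v 3.34 1.203 -3.502
v 2.784 1.256 -1.939
v 3.462 1.007 -3.451
v 2.906 1.061 -1.889
v 3.653 0.888 -3.379
v 3.096 0.942 -1.817
v 3.874 0.869 -3.3
v 3.317 0.923 -1.737
v 4.082 0.954 -3.229
v 3.525 1.007 -1.666
v -0.923 1.031 -1.473
v -2.34 1.018 -0.648
v -0.589 2.598 -0.876
v -2.007 2.585 -0.051
v -0.533 0.695 -0.809
v -1.951 0.682 0.016
v -0.2 2.262 -0.212
v -1.617 2.249 0.613
v -1.549 2.065 1.031
v -1.012 1.328 1.439
v -2.888 1.172 1.181
v -2.351 0.435 1.589
v -2.49 1.288 2.09
v -1.663 1.839 1.998
v -2.237 0.661 0.622
v -1.41 1.212 0.53
v -1.437 0.46 1.186
v -1.594 0.847 2.093
v -2.306 1.653 0.527
v -2.463 2.04 1.434
f 2 4 1
f 5 2 1
f 1 4 3
f 3 5 1
f 2 8 4
f 6 2 5
f 6 8 2
f 4 8 3
f 7 5 3
f 3 8 7
f 7 6 5
f 8 6 7
f 10 9 13
f 10 13 11
f 11 13 14
f 11 14 12
f 13 9 15
f 13 15 14
f 14 15 16
f 14 16 12
f 15 9 17
f 15 17 16
f 16 17 18
f 16 18 12
f 17 9 19
f 17 19 18
f 18 19 20
f 18 20 12
f 19 9 21
f 19 21 20
f 20 21 22
f 20 22 12
f 21 9 23
f 21 23 22
f 22 23 24
f 22 24 12
f 23 9 25
f 23 25 24
f 24 25 26
f 24 26 12
f 25 9 27
f 25 27 26
f 26 27 28
f 26 28 12
f 27 9 29
f 27 29 28
f 28 29 30
f 28 30 12
f 29 9 31
f 29 31 30
f 30 31 32
f 30 32 12
f 31 9 33
f 31 33 32
f 32 33 34
f 32 34 12
f 33 9 35
f 33 35 34
f 34 35 36
f 34 36 12
f 35 9 37
f 35 37 36
f 36 37 38
f 36 38 12
f 37 9 10
f 37 10 38
f 38 10 11
f 38 11 12
f 40 42 39
f 43 40 39
f 39 42 41
f 41 43 39
f 40 46 42
f 44 40 43
f 44 46 40
f 42 46 41
f 45 43 41
f 41 46 45
f 45 44 43
f 46 44 45
f 47 58 52
f 47 52 48
f 47 48 54
f 47 54 57
f 47 57 58
f 48 52 56
f 52 58 51
f 58 57 49
f 57 54 53
f 54 48 55
f 50 56 51
f 50 51 49
f 50 49 53
f 50 53 55
f 50 55 56
f 51 56 52
f 49 51 58
f 53 49 57
f 55 53 54
f 56 55 48



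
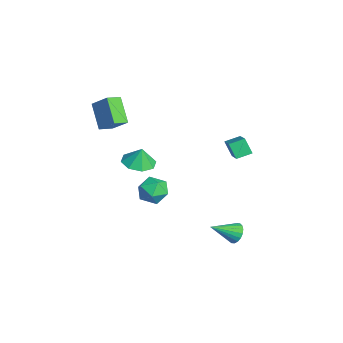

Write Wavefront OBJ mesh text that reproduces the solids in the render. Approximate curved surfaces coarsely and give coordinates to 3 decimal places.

v -2.935 -3.326 1.782
v -4.293 -3.495 3.114
v -3.364 -2.449 1.455
v -4.723 -2.618 2.787
v -2.097 -2.562 2.733
v -3.456 -2.731 4.065
v -2.527 -1.685 2.406
v -3.885 -1.854 3.738
v 3.773 3.232 -3.442
v 4.069 2.919 -4.019
v 3.907 1.728 -2.558
v 4.324 3.034 -3.862
v 4.469 3.189 -3.622
v 4.476 3.352 -3.346
v 4.344 3.491 -3.089
v 4.099 3.579 -2.902
v 3.789 3.598 -2.823
v 3.476 3.545 -2.866
v 3.222 3.429 -3.023
v 3.077 3.275 -3.263
v 3.069 3.112 -3.539
v 3.201 2.973 -3.796
v 3.446 2.885 -3.982
v 3.756 2.866 -4.062
v 3.066 -1.281 0.916
v 3.66 -0.72 1.472
v 4.26 -2.32 0.688
v 4.854 -1.759 1.244
v 4.101 -2.246 1.661
v 3.363 -1.604 1.801
v 4.557 -1.436 0.359
v 3.819 -0.794 0.499
v 4.581 -0.816 1.128
v 4.3 -1.316 1.933
v 3.62 -1.724 0.227
v 3.339 -2.224 1.032
v 1.882 3.219 2.795
v 1.822 4.153 3.085
v -0.011 3.432 1.715
v -0.071 4.367 2.005
v 2.431 3.533 1.895
v 2.371 4.468 2.185
v 0.538 3.747 0.815
v 0.478 4.681 1.105
v -2.799 -1.044 -1.279
v -2.061 -0.296 -1.484
v -2.661 -0.856 -0.101
v -2.818 0.013 -1.445
v -3.564 -0.296 -1.308
v -3.862 -1.044 -1.154
v -3.536 -1.791 -1.073
v -2.779 -2.101 -1.113
v -2.034 -1.791 -1.249
v -1.736 -1.044 -1.403
f 2 4 1
f 5 2 1
f 1 4 3
f 3 5 1
f 2 8 4
f 6 2 5
f 6 8 2
f 4 8 3
f 7 5 3
f 3 8 7
f 7 6 5
f 8 6 7
f 10 9 12
f 10 12 11
f 12 9 13
f 12 13 11
f 13 9 14
f 13 14 11
f 14 9 15
f 14 15 11
f 15 9 16
f 15 16 11
f 16 9 17
f 16 17 11
f 17 9 18
f 17 18 11
f 18 9 19
f 18 19 11
f 19 9 20
f 19 20 11
f 20 9 21
f 20 21 11
f 21 9 22
f 21 22 11
f 22 9 23
f 22 23 11
f 23 9 24
f 23 24 11
f 24 9 10
f 24 10 11
f 25 36 30
f 25 30 26
f 25 26 32
f 25 32 35
f 25 35 36
f 26 30 34
f 30 36 29
f 36 35 27
f 35 32 31
f 32 26 33
f 28 34 29
f 28 29 27
f 28 27 31
f 28 31 33
f 28 33 34
f 29 34 30
f 27 29 36
f 31 27 35
f 33 31 32
f 34 33 26
f 38 40 37
f 41 38 37
f 37 40 39
f 39 41 37
f 38 44 40
f 42 38 41
f 42 44 38
f 40 44 39
f 43 41 39
f 39 44 43
f 43 42 41
f 44 42 43
f 46 45 48
f 46 48 47
f 48 45 49
f 48 49 47
f 49 45 50
f 49 50 47
f 50 45 51
f 50 51 47
f 51 45 52
f 51 52 47
f 52 45 53
f 52 53 47
f 53 45 54
f 53 54 47
f 54 45 46
f 54 46 47



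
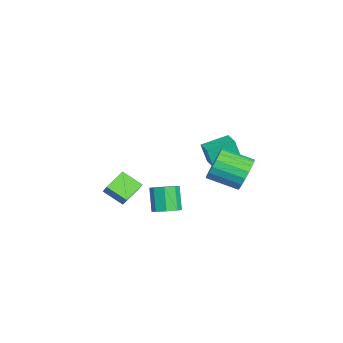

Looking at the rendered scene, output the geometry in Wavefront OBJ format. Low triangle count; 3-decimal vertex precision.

v -1.975 -2.055 -0.202
v -1.497 -1.843 0.468
v -1.434 -0.974 -0.929
v -0.956 -0.763 -0.258
v -0.884 -2.937 -0.702
v -0.406 -2.726 -0.031
v -0.343 -1.857 -1.428
v 0.135 -1.645 -0.758
v 1.271 0.485 -0.886
v 1.952 0.46 -0.448
v 1.09 0.37 0.885
v 0.409 0.395 0.446
v 1.75 1.039 -0.539
v 0.888 0.948 0.794
v 1.267 1.294 -0.834
v 0.405 1.203 0.499
v 0.787 1.075 -1.159
v -0.075 0.984 0.173
v 0.59 0.51 -1.325
v -0.272 0.42 0.008
v 0.792 -0.068 -1.234
v -0.07 -0.159 0.099
v 1.275 -0.323 -0.939
v 0.413 -0.414 0.394
v 1.755 -0.104 -0.613
v 0.893 -0.195 0.719
v 3.562 4.552 3.407
v 4.034 4.106 2.582
v 3.59 2.442 3.228
v 3.118 2.888 4.053
v 4.379 4.136 2.895
v 3.935 2.471 3.542
v 4.562 4.248 3.31
v 4.119 2.584 3.957
v 4.547 4.421 3.745
v 4.104 2.756 4.391
v 4.337 4.619 4.112
v 3.894 2.955 4.758
v 3.974 4.805 4.339
v 3.53 3.14 4.985
v 3.528 4.94 4.382
v 3.085 3.275 5.028
v 3.09 4.998 4.232
v 2.646 3.334 4.878
v 2.745 4.969 3.918
v 2.301 3.304 4.565
v 2.561 4.856 3.503
v 2.118 3.192 4.15
v 2.576 4.684 3.069
v 2.133 3.019 3.715
v 2.786 4.485 2.702
v 2.343 2.821 3.348
v 3.15 4.3 2.475
v 2.706 2.635 3.121
v 3.595 4.165 2.432
v 3.152 2.5 3.078
v -3.84 2.918 -0.302
v -3.916 2.543 1.024
v -4.378 4.488 0.111
v -4.454 4.113 1.437
v -2.826 3.227 -0.157
v -2.902 2.852 1.169
v -3.364 4.797 0.256
v -3.44 4.422 1.582
f 2 4 1
f 5 2 1
f 1 4 3
f 3 5 1
f 2 8 4
f 6 2 5
f 6 8 2
f 4 8 3
f 7 5 3
f 3 8 7
f 7 6 5
f 8 6 7
f 10 9 13
f 10 13 11
f 11 13 14
f 11 14 12
f 13 9 15
f 13 15 14
f 14 15 16
f 14 16 12
f 15 9 17
f 15 17 16
f 16 17 18
f 16 18 12
f 17 9 19
f 17 19 18
f 18 19 20
f 18 20 12
f 19 9 21
f 19 21 20
f 20 21 22
f 20 22 12
f 21 9 23
f 21 23 22
f 22 23 24
f 22 24 12
f 23 9 25
f 23 25 24
f 24 25 26
f 24 26 12
f 25 9 10
f 25 10 26
f 26 10 11
f 26 11 12
f 28 27 31
f 28 31 29
f 29 31 32
f 29 32 30
f 31 27 33
f 31 33 32
f 32 33 34
f 32 34 30
f 33 27 35
f 33 35 34
f 34 35 36
f 34 36 30
f 35 27 37
f 35 37 36
f 36 37 38
f 36 38 30
f 37 27 39
f 37 39 38
f 38 39 40
f 38 40 30
f 39 27 41
f 39 41 40
f 40 41 42
f 40 42 30
f 41 27 43
f 41 43 42
f 42 43 44
f 42 44 30
f 43 27 45
f 43 45 44
f 44 45 46
f 44 46 30
f 45 27 47
f 45 47 46
f 46 47 48
f 46 48 30
f 47 27 49
f 47 49 48
f 48 49 50
f 48 50 30
f 49 27 51
f 49 51 50
f 50 51 52
f 50 52 30
f 51 27 53
f 51 53 52
f 52 53 54
f 52 54 30
f 53 27 55
f 53 55 54
f 54 55 56
f 54 56 30
f 55 27 28
f 55 28 56
f 56 28 29
f 56 29 30
f 58 60 57
f 61 58 57
f 57 60 59
f 59 61 57
f 58 64 60
f 62 58 61
f 62 64 58
f 60 64 59
f 63 61 59
f 59 64 63
f 63 62 61
f 64 62 63



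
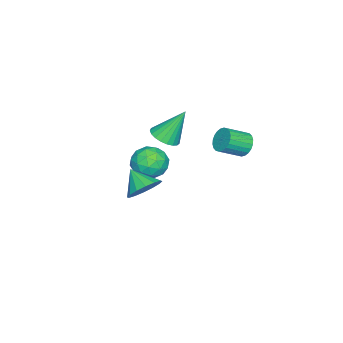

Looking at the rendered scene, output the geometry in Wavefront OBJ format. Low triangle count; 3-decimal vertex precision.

v -1.227 4.143 -0.06
v -0.955 4.027 -0.559
v -0.282 3.362 -0.039
v -0.553 3.477 0.46
v -0.837 4.205 -0.485
v -0.164 3.54 0.035
v -0.778 4.373 -0.346
v -0.105 3.708 0.174
v -0.787 4.507 -0.163
v -0.114 3.841 0.357
v -0.863 4.585 0.035
v -0.19 3.919 0.555
v -0.995 4.595 0.219
v -0.322 3.93 0.739
v -1.162 4.537 0.36
v -0.488 3.872 0.88
v -1.338 4.419 0.438
v -0.665 3.753 0.958
v -1.498 4.258 0.439
v -0.825 3.593 0.959
v -1.616 4.08 0.365
v -0.943 3.415 0.885
v -1.675 3.912 0.226
v -1.002 3.247 0.746
v -1.666 3.779 0.043
v -0.993 3.113 0.563
v -1.59 3.701 -0.155
v -0.917 3.035 0.365
v -1.458 3.69 -0.339
v -0.785 3.025 0.181
v -1.292 3.748 -0.48
v -0.618 3.083 0.04
v -1.115 3.867 -0.558
v -0.442 3.201 -0.038
v -2.871 -0.149 -4.16
v -2.402 -0.824 -3.868
v -4.058 -0.796 -3.752
v -3.589 -1.471 -3.46
v -3.547 -0.702 -3.051
v -2.813 -0.302 -3.303
v -3.647 -1.318 -4.317
v -2.913 -0.918 -4.569
v -2.881 -1.547 -3.965
v -2.82 -1.166 -3.183
v -3.64 -0.454 -4.437
v -3.579 -0.073 -3.655
v -2.533 -0.43 -4.05
v -3.927 -1.19 -3.57
v -3.903 -0.738 -3.329
v -3.627 -1.135 -3.158
v -2.774 -0.122 -3.718
v -2.499 -0.52 -3.546
v -3.171 -0.448 -3.066
v -3.961 -1.1 -4.074
v -3.686 -1.498 -3.902
v -2.833 -0.485 -4.462
v -2.557 -0.882 -4.291
v -3.289 -1.172 -4.554
v -2.539 -1.252 -3.936
v -3.236 -1.632 -3.695
v -3.27 -1.542 -4.199
v -2.839 -1.307 -4.348
v -2.502 -1.028 -3.475
v -3.2 -1.408 -3.235
v -3.175 -0.956 -2.995
v -2.744 -0.721 -3.143
v -2.784 -1.453 -3.532
v -3.26 -0.212 -4.385
v -3.958 -0.592 -4.145
v -3.716 -0.899 -4.477
v -3.285 -0.664 -4.625
v -3.224 0.012 -3.925
v -3.921 -0.368 -3.684
v -3.621 -0.313 -3.272
v -3.19 -0.078 -3.421
v -3.676 -0.167 -4.088
v -1.587 0.628 -0.788
v -1.176 1.151 -0.926
v -2.013 1.332 0.608
v -1.419 1.235 -1.043
v -1.692 1.215 -1.116
v -1.946 1.092 -1.131
v -2.138 0.89 -1.088
v -2.236 0.642 -0.993
v -2.221 0.392 -0.862
v -2.096 0.182 -0.718
v -1.884 0.05 -0.587
v -1.62 0.018 -0.49
v -1.351 0.091 -0.445
v -1.122 0.257 -0.459
v -0.974 0.487 -0.53
v -0.932 0.741 -0.645
v -1.003 0.976 -0.786
v 1.808 1.329 -1.49
v 2.52 1.042 -1.424
v 1.432 0.551 -0.81
v 2.49 1.312 -1.132
v 2.277 1.586 -0.936
v 1.939 1.792 -0.889
v 1.566 1.873 -1.002
v 1.257 1.809 -1.247
v 1.097 1.616 -1.556
v 1.127 1.346 -1.848
v 1.339 1.072 -2.044
v 1.678 0.866 -2.092
v 2.051 0.785 -1.978
v 2.359 0.849 -1.734
f 2 1 5
f 2 5 3
f 3 5 6
f 3 6 4
f 5 1 7
f 5 7 6
f 6 7 8
f 6 8 4
f 7 1 9
f 7 9 8
f 8 9 10
f 8 10 4
f 9 1 11
f 9 11 10
f 10 11 12
f 10 12 4
f 11 1 13
f 11 13 12
f 12 13 14
f 12 14 4
f 13 1 15
f 13 15 14
f 14 15 16
f 14 16 4
f 15 1 17
f 15 17 16
f 16 17 18
f 16 18 4
f 17 1 19
f 17 19 18
f 18 19 20
f 18 20 4
f 19 1 21
f 19 21 20
f 20 21 22
f 20 22 4
f 21 1 23
f 21 23 22
f 22 23 24
f 22 24 4
f 23 1 25
f 23 25 24
f 24 25 26
f 24 26 4
f 25 1 27
f 25 27 26
f 26 27 28
f 26 28 4
f 27 1 29
f 27 29 28
f 28 29 30
f 28 30 4
f 29 1 31
f 29 31 30
f 30 31 32
f 30 32 4
f 31 1 33
f 31 33 32
f 32 33 34
f 32 34 4
f 33 1 2
f 33 2 34
f 34 2 3
f 34 3 4
f 35 72 51
f 72 46 75
f 51 75 40
f 72 75 51
f 35 51 47
f 51 40 52
f 47 52 36
f 51 52 47
f 35 47 56
f 47 36 57
f 56 57 42
f 47 57 56
f 35 56 68
f 56 42 71
f 68 71 45
f 56 71 68
f 35 68 72
f 68 45 76
f 72 76 46
f 68 76 72
f 36 52 63
f 52 40 66
f 63 66 44
f 52 66 63
f 40 75 53
f 75 46 74
f 53 74 39
f 75 74 53
f 46 76 73
f 76 45 69
f 73 69 37
f 76 69 73
f 45 71 70
f 71 42 58
f 70 58 41
f 71 58 70
f 42 57 62
f 57 36 59
f 62 59 43
f 57 59 62
f 38 64 50
f 64 44 65
f 50 65 39
f 64 65 50
f 38 50 48
f 50 39 49
f 48 49 37
f 50 49 48
f 38 48 55
f 48 37 54
f 55 54 41
f 48 54 55
f 38 55 60
f 55 41 61
f 60 61 43
f 55 61 60
f 38 60 64
f 60 43 67
f 64 67 44
f 60 67 64
f 39 65 53
f 65 44 66
f 53 66 40
f 65 66 53
f 37 49 73
f 49 39 74
f 73 74 46
f 49 74 73
f 41 54 70
f 54 37 69
f 70 69 45
f 54 69 70
f 43 61 62
f 61 41 58
f 62 58 42
f 61 58 62
f 44 67 63
f 67 43 59
f 63 59 36
f 67 59 63
f 78 77 80
f 78 80 79
f 80 77 81
f 80 81 79
f 81 77 82
f 81 82 79
f 82 77 83
f 82 83 79
f 83 77 84
f 83 84 79
f 84 77 85
f 84 85 79
f 85 77 86
f 85 86 79
f 86 77 87
f 86 87 79
f 87 77 88
f 87 88 79
f 88 77 89
f 88 89 79
f 89 77 90
f 89 90 79
f 90 77 91
f 90 91 79
f 91 77 92
f 91 92 79
f 92 77 93
f 92 93 79
f 93 77 78
f 93 78 79
f 95 94 97
f 95 97 96
f 97 94 98
f 97 98 96
f 98 94 99
f 98 99 96
f 99 94 100
f 99 100 96
f 100 94 101
f 100 101 96
f 101 94 102
f 101 102 96
f 102 94 103
f 102 103 96
f 103 94 104
f 103 104 96
f 104 94 105
f 104 105 96
f 105 94 106
f 105 106 96
f 106 94 107
f 106 107 96
f 107 94 95
f 107 95 96



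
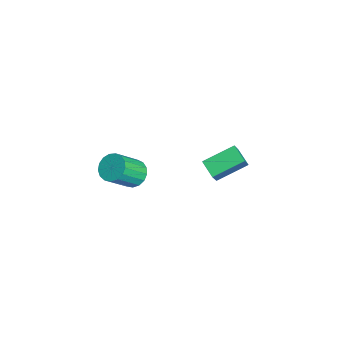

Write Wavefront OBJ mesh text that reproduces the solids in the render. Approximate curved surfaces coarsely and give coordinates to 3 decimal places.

v -0.789 3.323 -4.005
v -1.79 2.996 -3.541
v -1.038 5.183 -3.23
v -2.038 4.855 -2.766
v -0.082 2.905 -2.774
v -1.082 2.577 -2.31
v -0.33 4.764 -1.999
v -1.331 4.437 -1.535
v 1.814 -1.811 0.845
v 2.303 -1.2 1.176
v 2.855 -2.438 2.646
v 2.366 -3.049 2.315
v 1.943 -1.145 1.357
v 2.495 -2.383 2.828
v 1.553 -1.243 1.42
v 2.105 -2.481 2.891
v 1.223 -1.471 1.352
v 1.775 -2.709 2.823
v 1.029 -1.777 1.168
v 1.58 -3.015 2.639
v 1.014 -2.091 0.909
v 1.566 -3.328 2.38
v 1.183 -2.34 0.636
v 1.734 -3.578 2.107
v 1.496 -2.469 0.41
v 2.048 -3.707 1.881
v 1.882 -2.447 0.284
v 2.434 -3.684 1.755
v 2.253 -2.279 0.286
v 2.804 -3.517 1.757
v 2.523 -2.004 0.417
v 3.074 -3.242 1.887
v 2.631 -1.685 0.645
v 3.182 -2.923 2.116
v 2.551 -1.395 0.919
v 3.103 -2.632 2.39
f 2 4 1
f 5 2 1
f 1 4 3
f 3 5 1
f 2 8 4
f 6 2 5
f 6 8 2
f 4 8 3
f 7 5 3
f 3 8 7
f 7 6 5
f 8 6 7
f 10 9 13
f 10 13 11
f 11 13 14
f 11 14 12
f 13 9 15
f 13 15 14
f 14 15 16
f 14 16 12
f 15 9 17
f 15 17 16
f 16 17 18
f 16 18 12
f 17 9 19
f 17 19 18
f 18 19 20
f 18 20 12
f 19 9 21
f 19 21 20
f 20 21 22
f 20 22 12
f 21 9 23
f 21 23 22
f 22 23 24
f 22 24 12
f 23 9 25
f 23 25 24
f 24 25 26
f 24 26 12
f 25 9 27
f 25 27 26
f 26 27 28
f 26 28 12
f 27 9 29
f 27 29 28
f 28 29 30
f 28 30 12
f 29 9 31
f 29 31 30
f 30 31 32
f 30 32 12
f 31 9 33
f 31 33 32
f 32 33 34
f 32 34 12
f 33 9 35
f 33 35 34
f 34 35 36
f 34 36 12
f 35 9 10
f 35 10 36
f 36 10 11
f 36 11 12



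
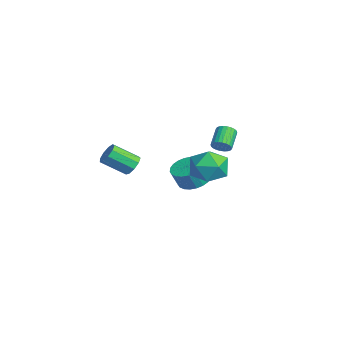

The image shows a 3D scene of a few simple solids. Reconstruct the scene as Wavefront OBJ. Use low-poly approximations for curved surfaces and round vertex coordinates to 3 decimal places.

v -2.778 3.643 1.796
v -2.47 3.601 2.25
v -3.355 4.135 2.898
v -3.662 4.177 2.444
v -2.409 3.793 2.175
v -3.293 4.327 2.824
v -2.404 3.962 2.043
v -3.288 4.496 2.692
v -2.456 4.082 1.873
v -3.34 4.616 2.522
v -2.557 4.136 1.691
v -3.441 4.67 2.34
v -2.691 4.114 1.526
v -3.576 4.648 2.174
v -2.839 4.021 1.401
v -3.723 4.555 2.05
v -2.977 3.87 1.336
v -3.862 4.404 1.985
v -3.085 3.685 1.342
v -3.97 4.219 1.99
v -3.147 3.493 1.416
v -4.031 4.027 2.065
v -3.152 3.324 1.548
v -4.036 3.858 2.197
v -3.1 3.204 1.718
v -3.984 3.738 2.367
v -2.999 3.15 1.9
v -3.883 3.684 2.549
v -2.864 3.172 2.066
v -3.749 3.706 2.714
v -2.717 3.265 2.19
v -3.601 3.799 2.839
v -2.578 3.416 2.255
v -3.463 3.95 2.904
v 1.3 -1.89 3.33
v 1.906 -1.978 3.421
v 1.607 -3.159 4.262
v 1 -3.07 4.17
v 1.75 -1.724 3.722
v 1.451 -2.905 4.563
v 1.383 -1.547 3.84
v 1.084 -2.728 4.681
v 0.977 -1.531 3.719
v 0.677 -2.712 4.559
v 0.722 -1.682 3.415
v 0.423 -2.863 4.256
v 0.737 -1.931 3.072
v 0.438 -3.111 3.913
v 1.016 -2.16 2.849
v 0.717 -3.341 3.69
v 1.427 -2.263 2.851
v 1.128 -3.443 3.692
v 1.779 -2.191 3.077
v 1.48 -3.372 3.918
v 1.841 1.731 4.046
v 2.147 2.216 3.128
v 3.193 0.624 3.912
v 3.499 1.109 2.994
v 3.587 1.633 3.937
v 2.752 2.317 4.02
v 2.588 0.523 3.02
v 1.753 1.207 3.103
v 2.609 1.47 2.493
v 3.226 2.155 3.06
v 2.114 0.685 3.98
v 2.731 1.37 4.547
v -2.376 2.136 -0.134
v -1.874 1.469 -0.469
v -1.762 1.036 0.558
v -2.264 1.704 0.894
v -1.628 1.708 -0.395
v -1.517 1.276 0.632
v -1.496 2.013 -0.281
v -1.385 1.581 0.746
v -1.499 2.337 -0.144
v -1.387 1.905 0.883
v -1.634 2.63 -0.006
v -1.523 2.198 1.021
v -1.883 2.848 0.112
v -1.771 2.415 1.14
v -2.206 2.957 0.194
v -2.095 2.525 1.221
v -2.556 2.942 0.225
v -2.444 2.509 1.252
v -2.878 2.804 0.202
v -2.766 2.371 1.229
v -3.123 2.564 0.128
v -3.012 2.132 1.155
v -3.255 2.259 0.014
v -3.144 1.827 1.041
v -3.253 1.935 -0.123
v -3.141 1.503 0.904
v -3.117 1.642 -0.261
v -3.006 1.21 0.766
v -2.869 1.425 -0.38
v -2.757 0.992 0.648
v -2.545 1.315 -0.461
v -2.434 0.883 0.566
v -2.196 1.331 -0.492
v -2.084 0.898 0.535
f 2 1 5
f 2 5 3
f 3 5 6
f 3 6 4
f 5 1 7
f 5 7 6
f 6 7 8
f 6 8 4
f 7 1 9
f 7 9 8
f 8 9 10
f 8 10 4
f 9 1 11
f 9 11 10
f 10 11 12
f 10 12 4
f 11 1 13
f 11 13 12
f 12 13 14
f 12 14 4
f 13 1 15
f 13 15 14
f 14 15 16
f 14 16 4
f 15 1 17
f 15 17 16
f 16 17 18
f 16 18 4
f 17 1 19
f 17 19 18
f 18 19 20
f 18 20 4
f 19 1 21
f 19 21 20
f 20 21 22
f 20 22 4
f 21 1 23
f 21 23 22
f 22 23 24
f 22 24 4
f 23 1 25
f 23 25 24
f 24 25 26
f 24 26 4
f 25 1 27
f 25 27 26
f 26 27 28
f 26 28 4
f 27 1 29
f 27 29 28
f 28 29 30
f 28 30 4
f 29 1 31
f 29 31 30
f 30 31 32
f 30 32 4
f 31 1 33
f 31 33 32
f 32 33 34
f 32 34 4
f 33 1 2
f 33 2 34
f 34 2 3
f 34 3 4
f 36 35 39
f 36 39 37
f 37 39 40
f 37 40 38
f 39 35 41
f 39 41 40
f 40 41 42
f 40 42 38
f 41 35 43
f 41 43 42
f 42 43 44
f 42 44 38
f 43 35 45
f 43 45 44
f 44 45 46
f 44 46 38
f 45 35 47
f 45 47 46
f 46 47 48
f 46 48 38
f 47 35 49
f 47 49 48
f 48 49 50
f 48 50 38
f 49 35 51
f 49 51 50
f 50 51 52
f 50 52 38
f 51 35 53
f 51 53 52
f 52 53 54
f 52 54 38
f 53 35 36
f 53 36 54
f 54 36 37
f 54 37 38
f 55 66 60
f 55 60 56
f 55 56 62
f 55 62 65
f 55 65 66
f 56 60 64
f 60 66 59
f 66 65 57
f 65 62 61
f 62 56 63
f 58 64 59
f 58 59 57
f 58 57 61
f 58 61 63
f 58 63 64
f 59 64 60
f 57 59 66
f 61 57 65
f 63 61 62
f 64 63 56
f 68 67 71
f 68 71 69
f 69 71 72
f 69 72 70
f 71 67 73
f 71 73 72
f 72 73 74
f 72 74 70
f 73 67 75
f 73 75 74
f 74 75 76
f 74 76 70
f 75 67 77
f 75 77 76
f 76 77 78
f 76 78 70
f 77 67 79
f 77 79 78
f 78 79 80
f 78 80 70
f 79 67 81
f 79 81 80
f 80 81 82
f 80 82 70
f 81 67 83
f 81 83 82
f 82 83 84
f 82 84 70
f 83 67 85
f 83 85 84
f 84 85 86
f 84 86 70
f 85 67 87
f 85 87 86
f 86 87 88
f 86 88 70
f 87 67 89
f 87 89 88
f 88 89 90
f 88 90 70
f 89 67 91
f 89 91 90
f 90 91 92
f 90 92 70
f 91 67 93
f 91 93 92
f 92 93 94
f 92 94 70
f 93 67 95
f 93 95 94
f 94 95 96
f 94 96 70
f 95 67 97
f 95 97 96
f 96 97 98
f 96 98 70
f 97 67 99
f 97 99 98
f 98 99 100
f 98 100 70
f 99 67 68
f 99 68 100
f 100 68 69
f 100 69 70



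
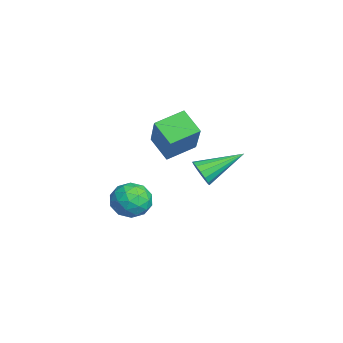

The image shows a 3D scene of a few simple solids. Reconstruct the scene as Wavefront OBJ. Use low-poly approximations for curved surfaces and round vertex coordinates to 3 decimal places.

v -2.541 0.379 2.424
v -1.085 0.395 3.979
v -2.959 1.472 2.804
v -1.503 1.488 4.359
v -1.817 0.892 1.741
v -0.361 0.908 3.296
v -2.235 1.985 2.121
v -0.779 2.001 3.676
v -2.608 0.197 -0.302
v -2.099 -0.451 -0.518
v -3.541 -0.229 -1.222
v -3.032 -0.877 -1.438
v -3.404 -0.865 -0.672
v -2.827 -0.602 -0.104
v -2.813 -0.078 -1.636
v -2.236 0.185 -1.068
v -2.226 -0.621 -1.343
v -2.591 -1.107 -0.747
v -3.049 0.427 -0.993
v -3.414 -0.059 -0.397
v -2.271 -0.09 -0.329
v -3.369 -0.59 -1.411
v -3.587 -0.583 -0.961
v -3.288 -0.964 -1.088
v -2.7 -0.178 -0.085
v -2.4 -0.559 -0.213
v -3.168 -0.803 -0.303
v -3.24 -0.121 -1.527
v -2.94 -0.502 -1.655
v -2.352 0.284 -0.652
v -2.053 -0.097 -0.779
v -2.472 0.123 -1.437
v -2.047 -0.57 -0.941
v -2.595 -0.821 -1.482
v -2.466 -0.351 -1.599
v -2.127 -0.197 -1.264
v -2.262 -0.856 -0.591
v -2.81 -1.106 -1.132
v -3.029 -1.1 -0.682
v -2.69 -0.945 -0.347
v -2.336 -0.956 -1.076
v -2.83 0.426 -0.608
v -3.378 0.176 -1.149
v -2.95 0.265 -1.393
v -2.611 0.42 -1.058
v -3.045 0.141 -0.258
v -3.593 -0.11 -0.799
v -3.513 -0.483 -0.476
v -3.174 -0.329 -0.141
v -3.304 0.276 -0.664
v -0.607 1.995 1.629
v -0.352 1.81 2.139
v -0.953 3.565 2.371
v -0.121 1.938 1.975
v -0.021 2.082 1.719
v -0.077 2.202 1.438
v -0.276 2.267 1.209
v -0.563 2.259 1.092
v -0.863 2.181 1.118
v -1.094 2.053 1.282
v -1.194 1.909 1.538
v -1.138 1.789 1.819
v -0.939 1.724 2.049
v -0.651 1.732 2.166
f 2 4 1
f 5 2 1
f 1 4 3
f 3 5 1
f 2 8 4
f 6 2 5
f 6 8 2
f 4 8 3
f 7 5 3
f 3 8 7
f 7 6 5
f 8 6 7
f 9 46 25
f 46 20 49
f 25 49 14
f 46 49 25
f 9 25 21
f 25 14 26
f 21 26 10
f 25 26 21
f 9 21 30
f 21 10 31
f 30 31 16
f 21 31 30
f 9 30 42
f 30 16 45
f 42 45 19
f 30 45 42
f 9 42 46
f 42 19 50
f 46 50 20
f 42 50 46
f 10 26 37
f 26 14 40
f 37 40 18
f 26 40 37
f 14 49 27
f 49 20 48
f 27 48 13
f 49 48 27
f 20 50 47
f 50 19 43
f 47 43 11
f 50 43 47
f 19 45 44
f 45 16 32
f 44 32 15
f 45 32 44
f 16 31 36
f 31 10 33
f 36 33 17
f 31 33 36
f 12 38 24
f 38 18 39
f 24 39 13
f 38 39 24
f 12 24 22
f 24 13 23
f 22 23 11
f 24 23 22
f 12 22 29
f 22 11 28
f 29 28 15
f 22 28 29
f 12 29 34
f 29 15 35
f 34 35 17
f 29 35 34
f 12 34 38
f 34 17 41
f 38 41 18
f 34 41 38
f 13 39 27
f 39 18 40
f 27 40 14
f 39 40 27
f 11 23 47
f 23 13 48
f 47 48 20
f 23 48 47
f 15 28 44
f 28 11 43
f 44 43 19
f 28 43 44
f 17 35 36
f 35 15 32
f 36 32 16
f 35 32 36
f 18 41 37
f 41 17 33
f 37 33 10
f 41 33 37
f 52 51 54
f 52 54 53
f 54 51 55
f 54 55 53
f 55 51 56
f 55 56 53
f 56 51 57
f 56 57 53
f 57 51 58
f 57 58 53
f 58 51 59
f 58 59 53
f 59 51 60
f 59 60 53
f 60 51 61
f 60 61 53
f 61 51 62
f 61 62 53
f 62 51 63
f 62 63 53
f 63 51 64
f 63 64 53
f 64 51 52
f 64 52 53



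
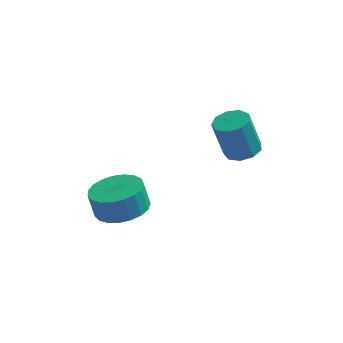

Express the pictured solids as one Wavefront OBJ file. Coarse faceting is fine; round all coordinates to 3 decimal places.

v 2.192 0.46 -2.123
v 2.673 -0.133 -1.965
v 2.17 -0.093 -0.279
v 1.688 0.5 -0.437
v 2.928 0.331 -1.9
v 2.425 0.371 -0.214
v 2.838 0.855 -1.939
v 2.335 0.896 -0.253
v 2.446 1.195 -2.065
v 1.943 1.235 -0.379
v 1.935 1.19 -2.217
v 1.432 1.231 -0.531
v 1.544 0.844 -2.326
v 1.04 0.884 -0.64
v 1.456 0.318 -2.339
v 0.952 0.358 -0.653
v 1.712 -0.142 -2.252
v 1.209 -0.101 -0.566
v 2.193 -0.32 -2.104
v 1.69 -0.279 -0.418
v -1.733 -4.036 -2.147
v -0.729 -4.257 -1.848
v -1.003 -4.104 -0.815
v -2.007 -3.884 -1.113
v -0.713 -3.816 -1.909
v -0.987 -3.663 -0.875
v -0.873 -3.414 -2.011
v -1.148 -3.261 -0.977
v -1.182 -3.119 -2.136
v -1.456 -2.966 -1.103
v -1.586 -2.983 -2.264
v -1.86 -2.83 -1.23
v -2.016 -3.029 -2.371
v -2.29 -2.876 -1.337
v -2.396 -3.249 -2.439
v -2.67 -3.096 -1.406
v -2.662 -3.606 -2.457
v -2.936 -3.453 -1.423
v -2.767 -4.036 -2.421
v -3.041 -3.884 -1.388
v -2.694 -4.467 -2.338
v -2.968 -4.314 -1.304
v -2.454 -4.824 -2.221
v -2.728 -4.671 -1.188
v -2.089 -5.044 -2.092
v -2.364 -4.891 -1.059
v -1.663 -5.09 -1.972
v -1.938 -4.937 -0.939
v -1.249 -4.954 -1.883
v -1.524 -4.801 -0.849
v -0.919 -4.659 -1.839
v -1.193 -4.506 -0.805
f 2 1 5
f 2 5 3
f 3 5 6
f 3 6 4
f 5 1 7
f 5 7 6
f 6 7 8
f 6 8 4
f 7 1 9
f 7 9 8
f 8 9 10
f 8 10 4
f 9 1 11
f 9 11 10
f 10 11 12
f 10 12 4
f 11 1 13
f 11 13 12
f 12 13 14
f 12 14 4
f 13 1 15
f 13 15 14
f 14 15 16
f 14 16 4
f 15 1 17
f 15 17 16
f 16 17 18
f 16 18 4
f 17 1 19
f 17 19 18
f 18 19 20
f 18 20 4
f 19 1 2
f 19 2 20
f 20 2 3
f 20 3 4
f 22 21 25
f 22 25 23
f 23 25 26
f 23 26 24
f 25 21 27
f 25 27 26
f 26 27 28
f 26 28 24
f 27 21 29
f 27 29 28
f 28 29 30
f 28 30 24
f 29 21 31
f 29 31 30
f 30 31 32
f 30 32 24
f 31 21 33
f 31 33 32
f 32 33 34
f 32 34 24
f 33 21 35
f 33 35 34
f 34 35 36
f 34 36 24
f 35 21 37
f 35 37 36
f 36 37 38
f 36 38 24
f 37 21 39
f 37 39 38
f 38 39 40
f 38 40 24
f 39 21 41
f 39 41 40
f 40 41 42
f 40 42 24
f 41 21 43
f 41 43 42
f 42 43 44
f 42 44 24
f 43 21 45
f 43 45 44
f 44 45 46
f 44 46 24
f 45 21 47
f 45 47 46
f 46 47 48
f 46 48 24
f 47 21 49
f 47 49 48
f 48 49 50
f 48 50 24
f 49 21 51
f 49 51 50
f 50 51 52
f 50 52 24
f 51 21 22
f 51 22 52
f 52 22 23
f 52 23 24



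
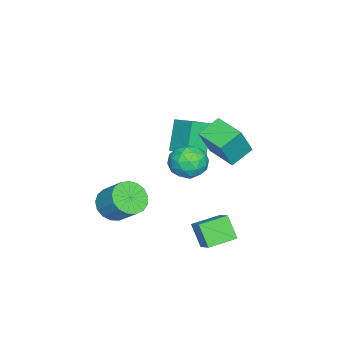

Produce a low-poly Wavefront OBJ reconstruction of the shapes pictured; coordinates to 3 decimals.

v -3.202 -1.559 1.698
v -2.368 -2.247 2.196
v -2.558 -0.419 2.196
v -1.724 -1.107 2.693
v -2.176 -1.453 0.127
v -1.342 -2.141 0.624
v -1.532 -0.313 0.624
v -0.698 -1.001 1.122
v 0.877 -4.189 -2.297
v 1.702 -4.017 -2.836
v 2.207 -2.94 -1.723
v 1.383 -3.111 -1.183
v 1.387 -3.698 -3.003
v 1.892 -2.62 -1.89
v 0.956 -3.49 -3.008
v 1.461 -2.413 -1.895
v 0.506 -3.443 -2.85
v 1.011 -2.365 -1.737
v 0.142 -3.567 -2.565
v 0.647 -2.489 -1.452
v -0.054 -3.833 -2.219
v 0.451 -2.755 -1.105
v -0.036 -4.18 -1.891
v 0.469 -3.103 -0.777
v 0.191 -4.53 -1.655
v 0.696 -3.452 -0.541
v 0.575 -4.801 -1.567
v 1.08 -3.724 -0.453
v 1.028 -4.933 -1.646
v 1.533 -3.855 -0.532
v 1.447 -4.893 -1.874
v 1.952 -3.816 -0.76
v 1.736 -4.693 -2.199
v 2.241 -3.615 -1.085
v 1.828 -4.377 -2.546
v 2.333 -3.299 -1.432
v 2.722 0.431 -1.23
v 3.445 1.06 -0.576
v 1.677 1.467 -1.071
v 2.4 2.096 -0.416
v 3.18 1.064 -2.344
v 3.903 1.693 -1.689
v 2.135 2.1 -2.184
v 2.858 2.729 -1.53
v 0.834 0.674 2.695
v 1.612 0.357 4.298
v -0.137 1.318 3.293
v 0.641 1.002 4.896
v 1.659 2.038 2.564
v 2.437 1.722 4.167
v 0.688 2.683 3.162
v 1.466 2.366 4.765
v 2.766 1.079 4.002
v 3.276 1.367 3.206
v 3.444 -0.367 3.914
v 3.954 -0.079 3.118
v 4.165 0.304 4.004
v 3.745 1.197 4.059
v 2.975 -0.197 3.061
v 2.555 0.696 3.116
v 3.405 0.578 2.624
v 4.14 0.888 3.207
v 2.58 0.112 3.913
v 3.315 0.422 4.496
v 2.961 1.35 3.612
v 3.759 -0.35 3.508
v 3.883 -0.125 4.029
v 4.182 0.045 3.561
v 3.237 1.25 4.113
v 3.537 1.419 3.645
v 4.06 0.795 4.114
v 3.183 -0.419 3.475
v 3.483 -0.25 3.007
v 2.538 0.955 3.559
v 2.837 1.125 3.091
v 2.66 0.205 3.006
v 3.337 1.055 2.802
v 3.735 0.206 2.75
v 3.16 0.136 2.717
v 2.913 0.661 2.749
v 3.769 1.237 3.144
v 4.168 0.388 3.093
v 4.292 0.613 3.614
v 4.045 1.138 3.646
v 3.845 0.774 2.803
v 2.552 0.612 4.027
v 2.951 -0.237 3.976
v 2.675 -0.138 3.474
v 2.428 0.387 3.506
v 2.985 0.794 4.37
v 3.383 -0.055 4.318
v 3.807 0.339 4.371
v 3.56 0.864 4.403
v 2.875 0.226 4.317
f 2 4 1
f 5 2 1
f 1 4 3
f 3 5 1
f 2 8 4
f 6 2 5
f 6 8 2
f 4 8 3
f 7 5 3
f 3 8 7
f 7 6 5
f 8 6 7
f 10 9 13
f 10 13 11
f 11 13 14
f 11 14 12
f 13 9 15
f 13 15 14
f 14 15 16
f 14 16 12
f 15 9 17
f 15 17 16
f 16 17 18
f 16 18 12
f 17 9 19
f 17 19 18
f 18 19 20
f 18 20 12
f 19 9 21
f 19 21 20
f 20 21 22
f 20 22 12
f 21 9 23
f 21 23 22
f 22 23 24
f 22 24 12
f 23 9 25
f 23 25 24
f 24 25 26
f 24 26 12
f 25 9 27
f 25 27 26
f 26 27 28
f 26 28 12
f 27 9 29
f 27 29 28
f 28 29 30
f 28 30 12
f 29 9 31
f 29 31 30
f 30 31 32
f 30 32 12
f 31 9 33
f 31 33 32
f 32 33 34
f 32 34 12
f 33 9 35
f 33 35 34
f 34 35 36
f 34 36 12
f 35 9 10
f 35 10 36
f 36 10 11
f 36 11 12
f 38 40 37
f 41 38 37
f 37 40 39
f 39 41 37
f 38 44 40
f 42 38 41
f 42 44 38
f 40 44 39
f 43 41 39
f 39 44 43
f 43 42 41
f 44 42 43
f 46 48 45
f 49 46 45
f 45 48 47
f 47 49 45
f 46 52 48
f 50 46 49
f 50 52 46
f 48 52 47
f 51 49 47
f 47 52 51
f 51 50 49
f 52 50 51
f 53 90 69
f 90 64 93
f 69 93 58
f 90 93 69
f 53 69 65
f 69 58 70
f 65 70 54
f 69 70 65
f 53 65 74
f 65 54 75
f 74 75 60
f 65 75 74
f 53 74 86
f 74 60 89
f 86 89 63
f 74 89 86
f 53 86 90
f 86 63 94
f 90 94 64
f 86 94 90
f 54 70 81
f 70 58 84
f 81 84 62
f 70 84 81
f 58 93 71
f 93 64 92
f 71 92 57
f 93 92 71
f 64 94 91
f 94 63 87
f 91 87 55
f 94 87 91
f 63 89 88
f 89 60 76
f 88 76 59
f 89 76 88
f 60 75 80
f 75 54 77
f 80 77 61
f 75 77 80
f 56 82 68
f 82 62 83
f 68 83 57
f 82 83 68
f 56 68 66
f 68 57 67
f 66 67 55
f 68 67 66
f 56 66 73
f 66 55 72
f 73 72 59
f 66 72 73
f 56 73 78
f 73 59 79
f 78 79 61
f 73 79 78
f 56 78 82
f 78 61 85
f 82 85 62
f 78 85 82
f 57 83 71
f 83 62 84
f 71 84 58
f 83 84 71
f 55 67 91
f 67 57 92
f 91 92 64
f 67 92 91
f 59 72 88
f 72 55 87
f 88 87 63
f 72 87 88
f 61 79 80
f 79 59 76
f 80 76 60
f 79 76 80
f 62 85 81
f 85 61 77
f 81 77 54
f 85 77 81



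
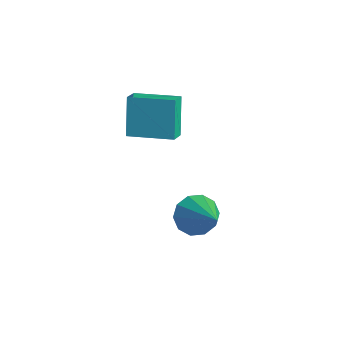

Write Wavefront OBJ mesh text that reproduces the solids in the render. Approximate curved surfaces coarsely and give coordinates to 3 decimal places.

v 0.327 -1.127 -0.62
v -0.277 -0.662 1.087
v -0.166 -0.488 -0.969
v -0.771 -0.022 0.738
v 1.791 0.102 -0.438
v 1.186 0.568 1.269
v 1.297 0.742 -0.787
v 0.693 1.207 0.92
v 2.924 0.352 -4.342
v 3.438 0.386 -5.164
v 4.676 0.068 -3.258
v 3.395 0.944 -4.949
v 3.173 1.276 -4.502
v 2.855 1.255 -3.994
v 2.564 0.889 -3.619
v 2.41 0.318 -3.52
v 2.452 -0.24 -3.735
v 2.675 -0.572 -4.182
v 2.993 -0.551 -4.69
v 3.284 -0.185 -5.065
f 2 4 1
f 5 2 1
f 1 4 3
f 3 5 1
f 2 8 4
f 6 2 5
f 6 8 2
f 4 8 3
f 7 5 3
f 3 8 7
f 7 6 5
f 8 6 7
f 10 9 12
f 10 12 11
f 12 9 13
f 12 13 11
f 13 9 14
f 13 14 11
f 14 9 15
f 14 15 11
f 15 9 16
f 15 16 11
f 16 9 17
f 16 17 11
f 17 9 18
f 17 18 11
f 18 9 19
f 18 19 11
f 19 9 20
f 19 20 11
f 20 9 10
f 20 10 11

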